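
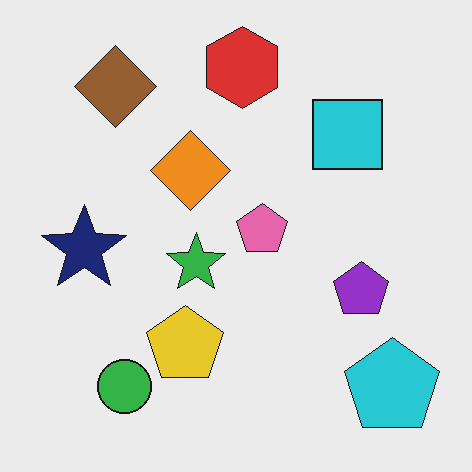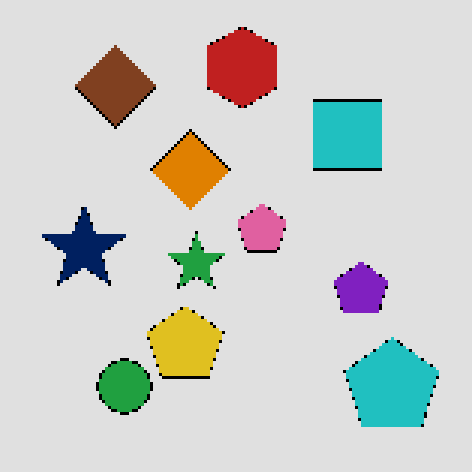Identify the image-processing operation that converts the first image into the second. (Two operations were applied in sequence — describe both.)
The image was lightly pixelated (a mild mosaic effect), then moderately posterized.

Shapes are reduced to large square blocks; fine edges and outlines are lost — a downscale-then-upscale (mosaic) effect. Each flat color has snapped to a coarser quantized level — most visibly, the near-white background has dropped to a flat grey.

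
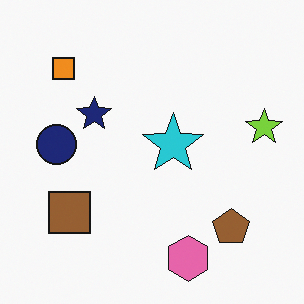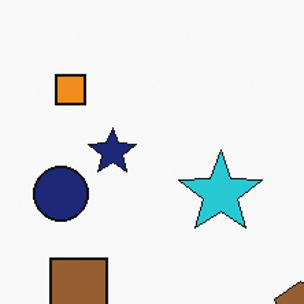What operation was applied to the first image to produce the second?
The image was cropped to a modestly smaller region and rescaled.

The visible shapes are larger and the field of view is narrower; shapes near the original edges may be partly or wholly outside the frame — a crop-and-rescale.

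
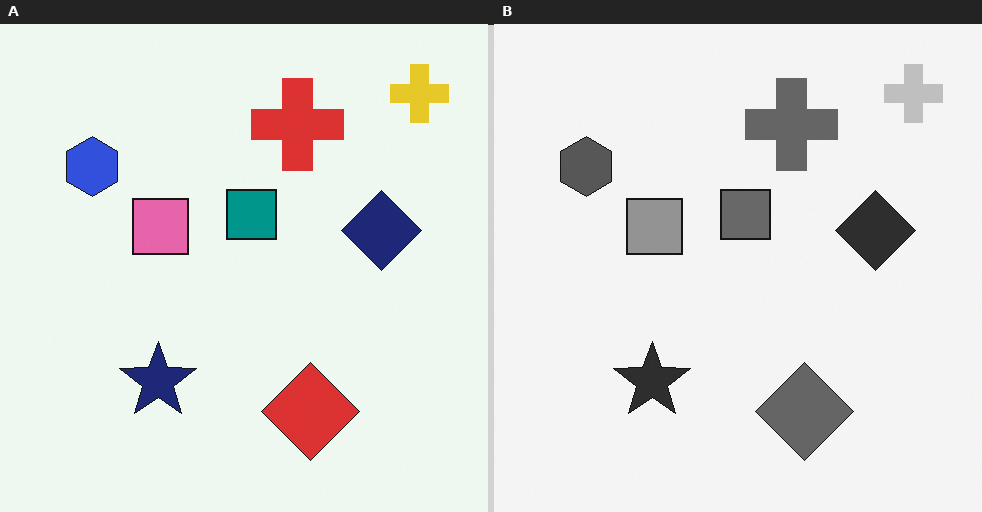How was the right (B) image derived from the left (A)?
It was converted to grayscale.

All color is removed — every shape is now a shade of grey.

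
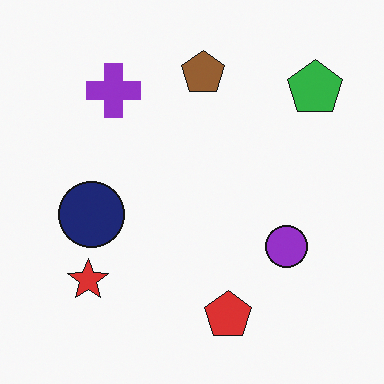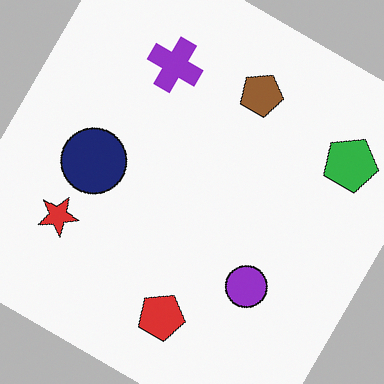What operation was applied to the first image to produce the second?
The transformation is: rotated clockwise by a large amount — several tens of degrees.

Every shape is tilted by the same angle and the image corners show triangular fill wedges — a whole-image rotation by a non-right angle.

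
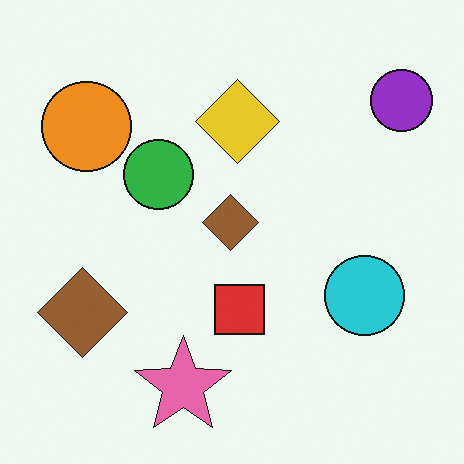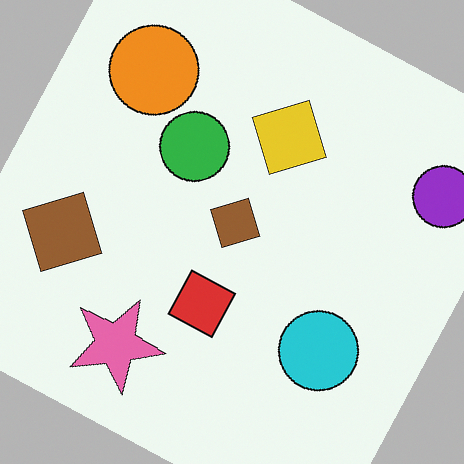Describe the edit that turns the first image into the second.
This is the original image rotated clockwise by a clearly visible amount.

Every shape is tilted by the same angle and the image corners show triangular fill wedges — a whole-image rotation by a non-right angle.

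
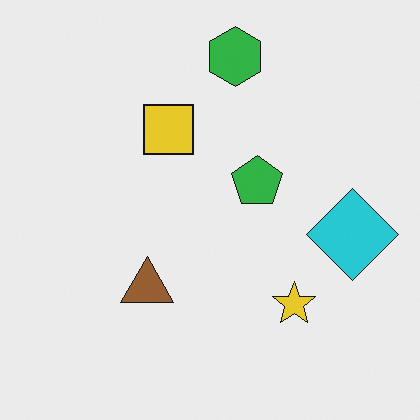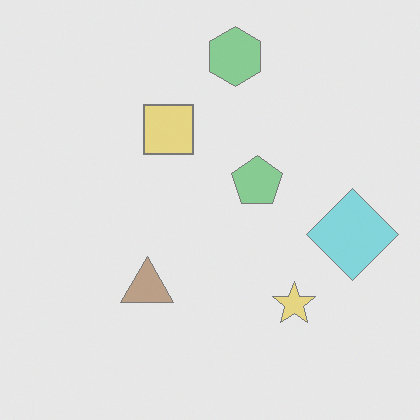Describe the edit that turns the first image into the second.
The second image is the first washed out (contrast reduced).

Tones are pushed toward mid-grey across the whole image — a global contrast change.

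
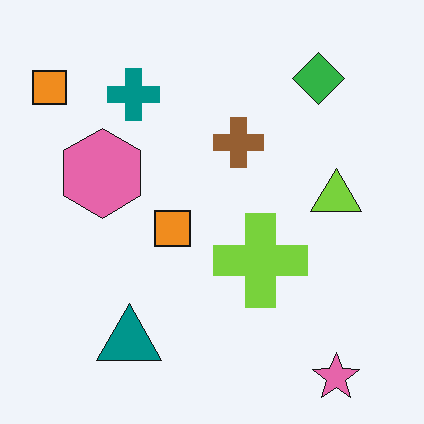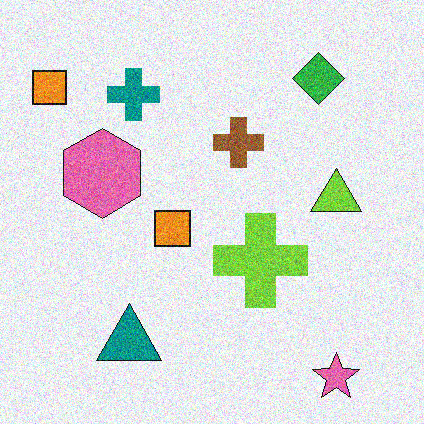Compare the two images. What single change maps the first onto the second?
The image was degraded with strong gaussian noise.

Random speckle covers the whole image, including the flat background.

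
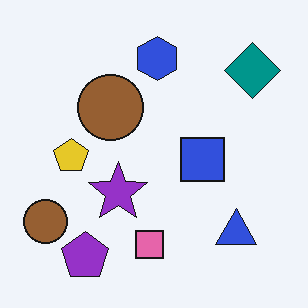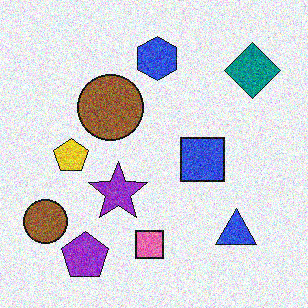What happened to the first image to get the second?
The second image is the first degraded with a thick layer of grain.

Random speckle covers the whole image, including the flat background.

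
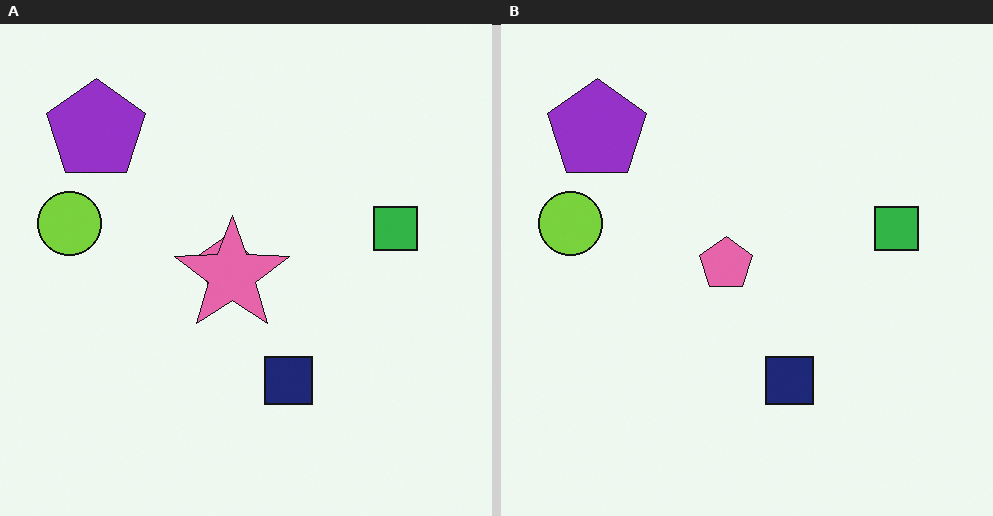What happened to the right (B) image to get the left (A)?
The transformation is: overlaid with an additional pink star.

A pink star appears in the left (A) image that is absent from the right (B).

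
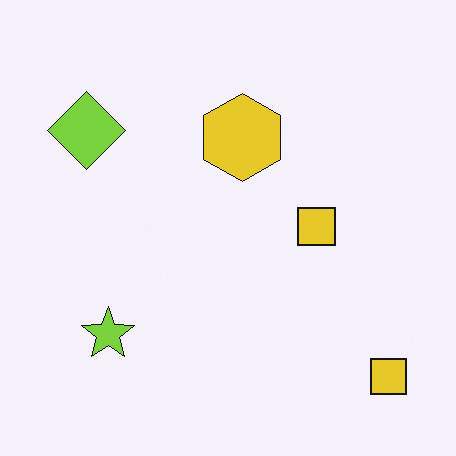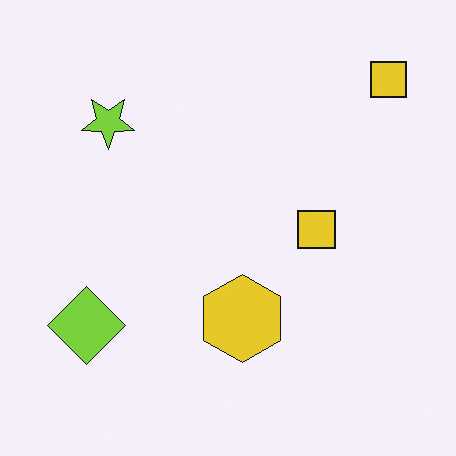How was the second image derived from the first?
Flipped vertically (top ↔ bottom).

The lime star is in the bottom-left of the first image and the top-left of the second — shapes on opposite sides of the horizontal midline have swapped in a mirror flip.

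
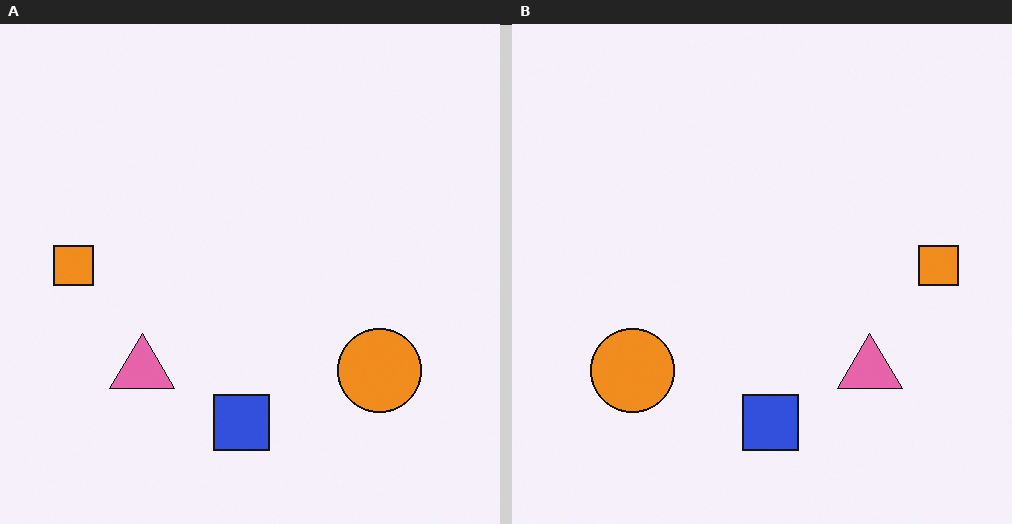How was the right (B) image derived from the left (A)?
It was flipped horizontally (left ↔ right).

The orange square is in the left of the left (A) image and the right of the right (B) — shapes on opposite sides of the vertical midline have swapped in a mirror flip.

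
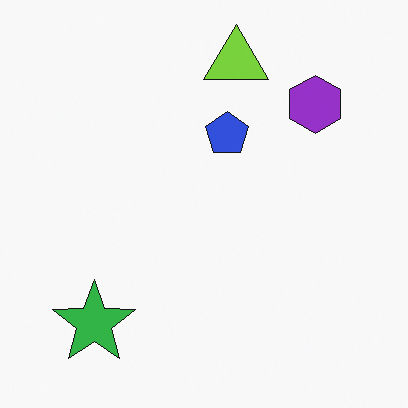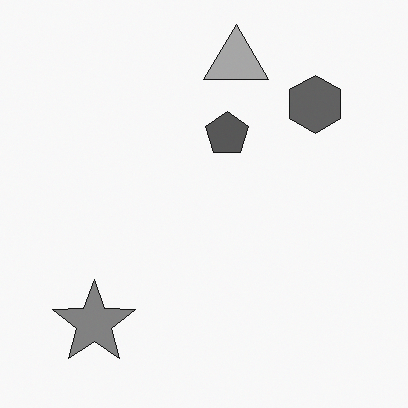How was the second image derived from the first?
The image was converted to grayscale.

All color is removed — every shape is now a shade of grey.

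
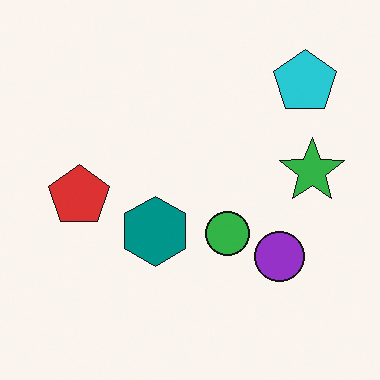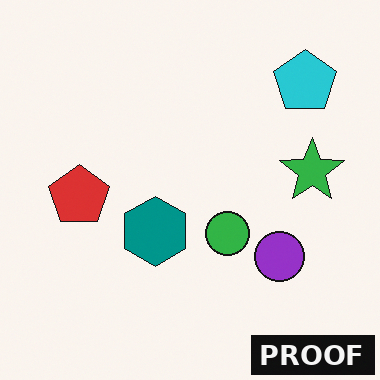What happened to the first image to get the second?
The image was watermarked with the text "PROOF" in the lower-right corner.

A dark label reading "PROOF" appears in the lower-right corner.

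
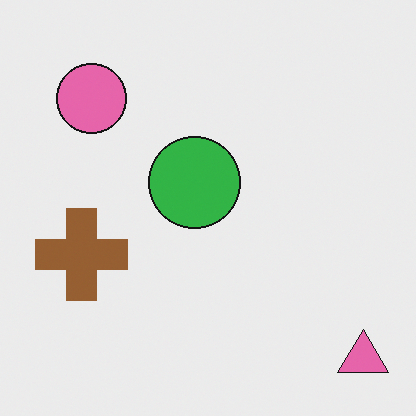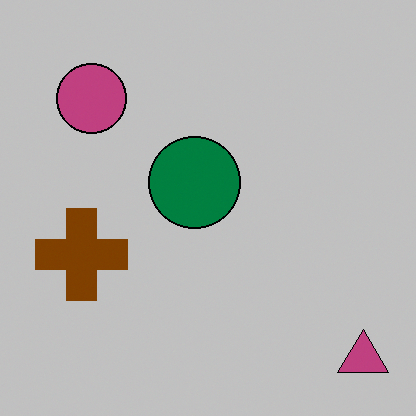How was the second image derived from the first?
The transformation is: aggressively posterized.

Each flat color has snapped to a coarser quantized level — most visibly, the near-white background has dropped to a flat grey.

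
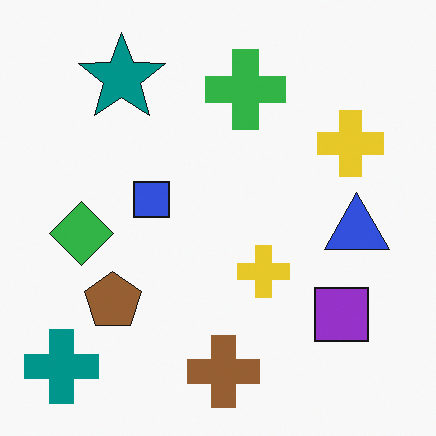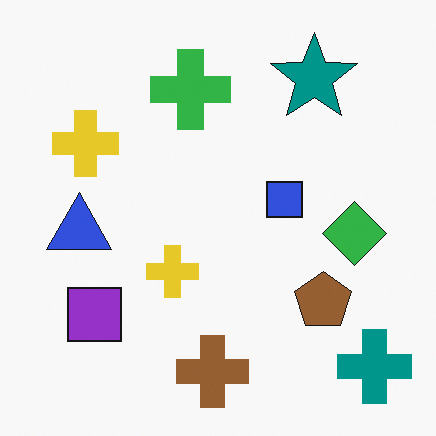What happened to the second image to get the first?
The transformation is: flipped horizontally (left ↔ right).

The teal cross is in the bottom-right of the second image and the bottom-left of the first — shapes on opposite sides of the vertical midline have swapped in a mirror flip.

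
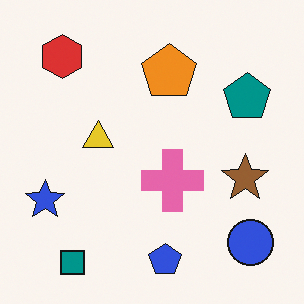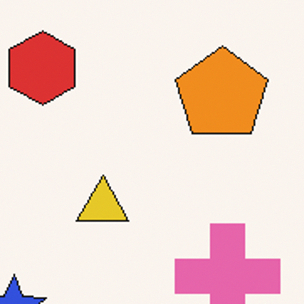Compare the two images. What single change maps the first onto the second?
Cropped tightly and scaled back up.

The visible shapes are larger and the field of view is narrower; shapes near the original edges may be partly or wholly outside the frame — a crop-and-rescale.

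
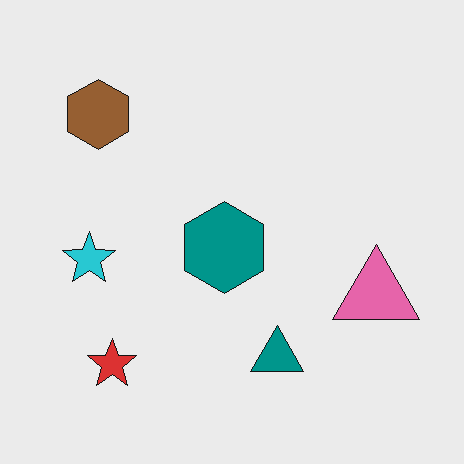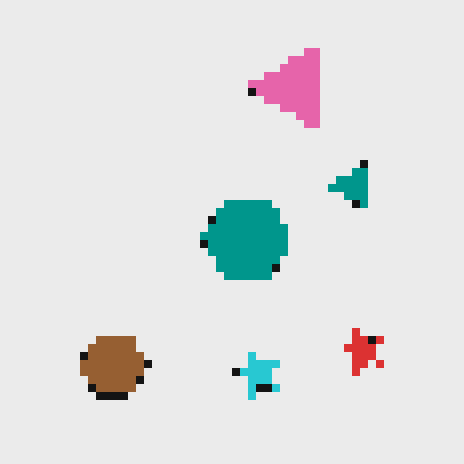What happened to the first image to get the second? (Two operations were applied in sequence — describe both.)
The image was rotated 90° counter-clockwise, then moderately pixelated.

The brown hexagon sits in the top-left of the first image and the bottom-left of the second — consistent with a whole-image 90° counter-clockwise rotation. Shapes are reduced to large square blocks; fine edges and outlines are lost — a downscale-then-upscale (mosaic) effect.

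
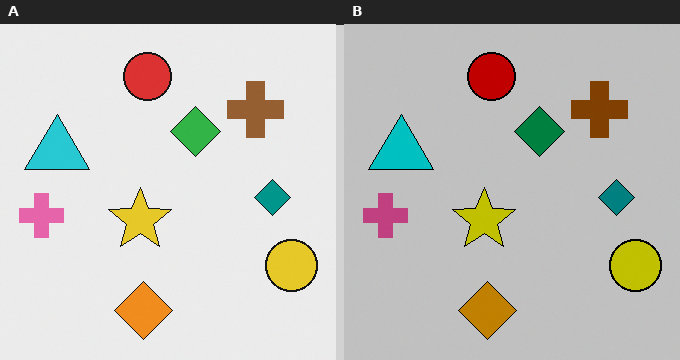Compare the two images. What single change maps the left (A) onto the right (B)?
The transformation is: heavily posterized to just a handful of flat colors.

Each flat color has snapped to a coarser quantized level — most visibly, the near-white background has dropped to a flat grey.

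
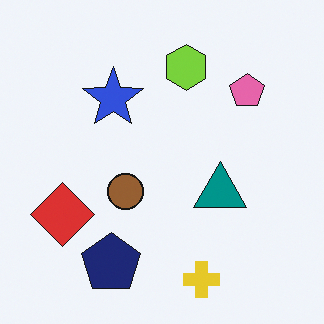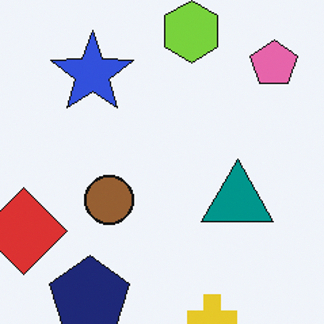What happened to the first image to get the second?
The transformation is: cropped slightly and scaled back up.

The visible shapes are larger and the field of view is narrower; shapes near the original edges may be partly or wholly outside the frame — a crop-and-rescale.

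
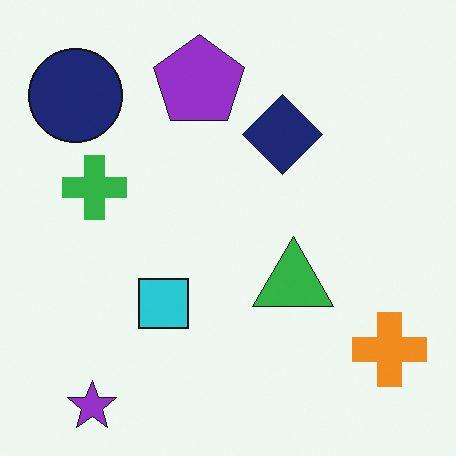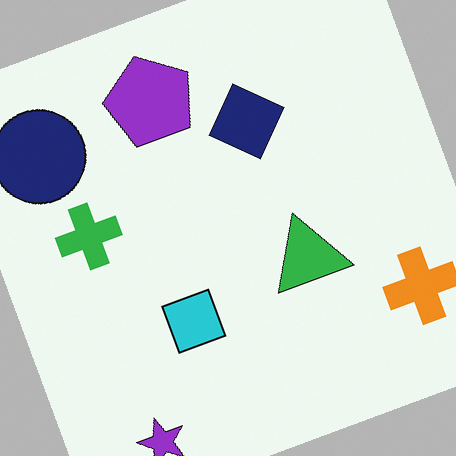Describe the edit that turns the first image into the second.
The transformation is: rotated counter-clockwise by a moderate amount.

Every shape is tilted by the same angle and the image corners show triangular fill wedges — a whole-image rotation by a non-right angle.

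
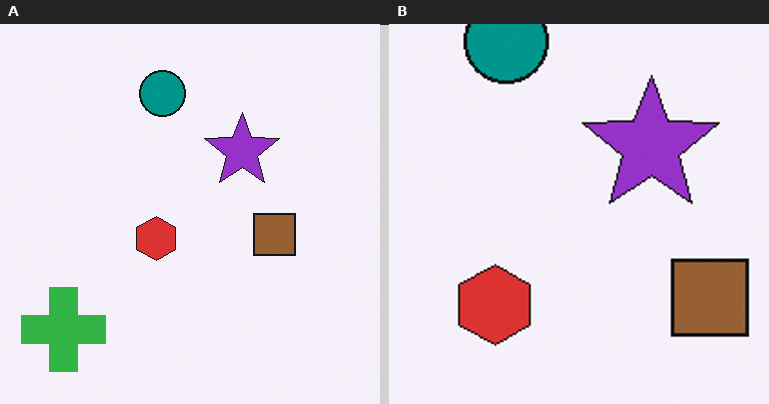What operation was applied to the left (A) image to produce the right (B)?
Cropped to a noticeably smaller region and rescaled.

The visible shapes are larger and the field of view is narrower; shapes near the original edges may be partly or wholly outside the frame — a crop-and-rescale.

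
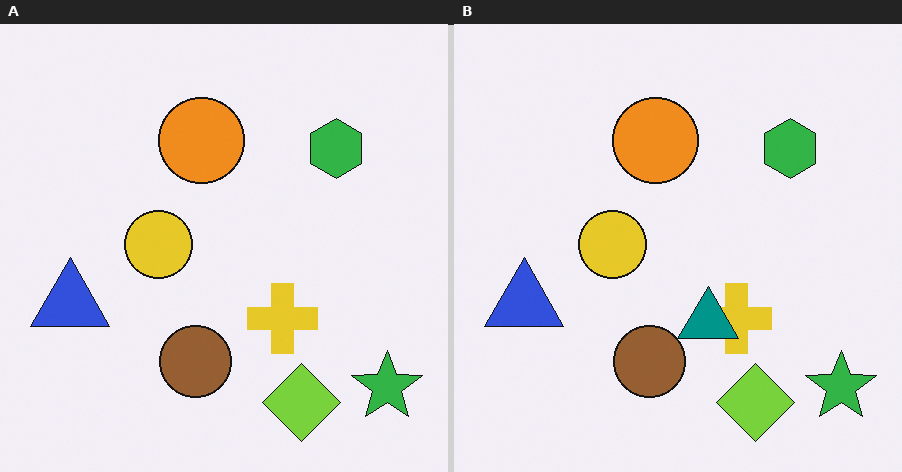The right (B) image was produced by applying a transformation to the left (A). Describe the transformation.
Overlaid with an additional teal triangle.

A teal triangle appears in the right (B) image that is absent from the left (A).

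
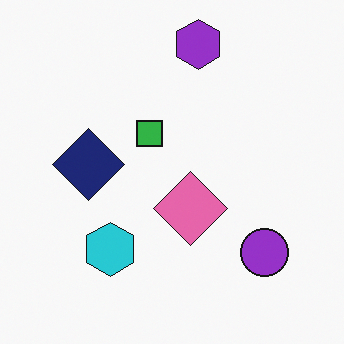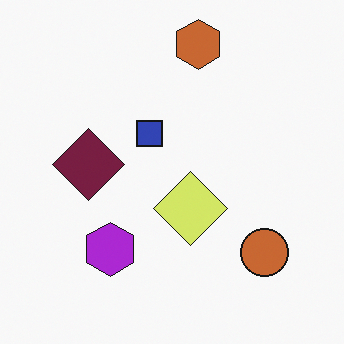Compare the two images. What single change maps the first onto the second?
The transformation is: hue-shifted through roughly a third of the color wheel.

Every shape's color has rotated by the same amount around the hue wheel — a uniform hue shift.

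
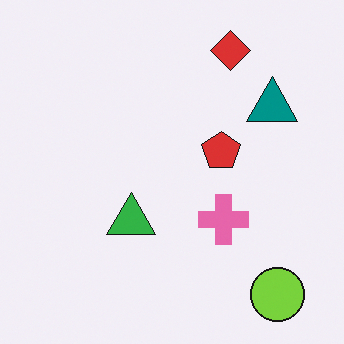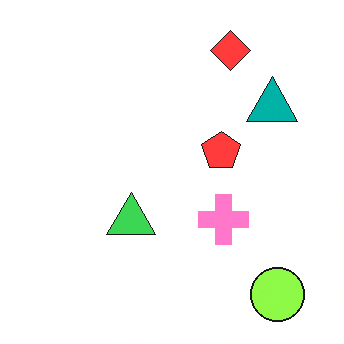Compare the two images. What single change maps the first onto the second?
The second image is the first brightened a little.

Every pixel — background and shapes alike — is uniformly brightened.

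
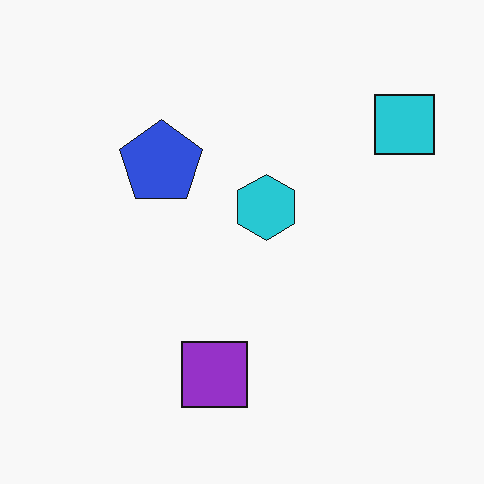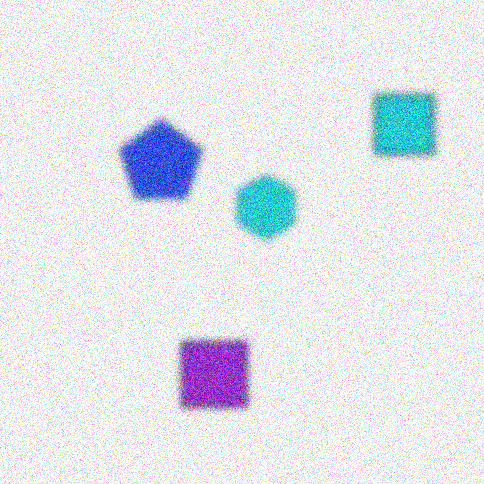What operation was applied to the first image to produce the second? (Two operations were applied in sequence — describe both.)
This is the original image noticeably gaussian-blurred, then degraded with strong gaussian noise.

Shape edges and outlines are uniformly softened across the whole image. Random speckle covers the whole image, including the flat background.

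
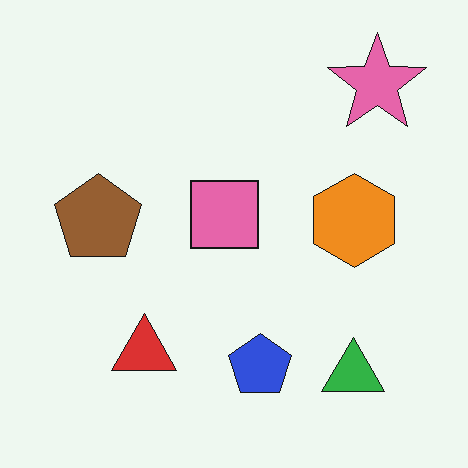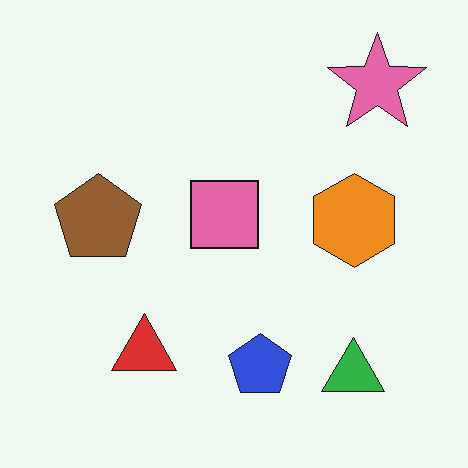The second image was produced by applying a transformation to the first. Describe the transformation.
JPEG-compressed with visible artifacts.

Blocky 8×8 compression artifacts appear around shape edges and the flat background shows ringing — characteristic JPEG degradation.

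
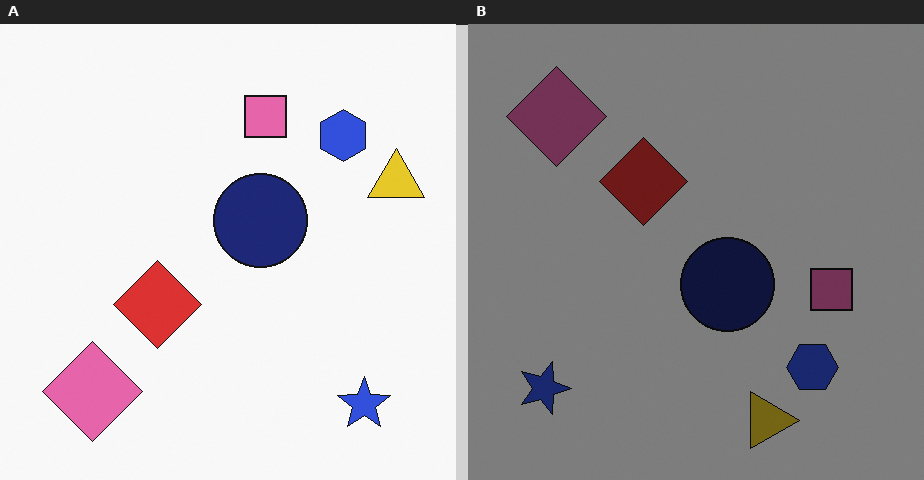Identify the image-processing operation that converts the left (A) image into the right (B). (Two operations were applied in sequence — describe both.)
Rotated 90° clockwise, then darkened a lot.

The blue star sits in the bottom-right of the left (A) image and the bottom-left of the right (B) — consistent with a whole-image 90° clockwise rotation. Every pixel — background and shapes alike — is uniformly darkened.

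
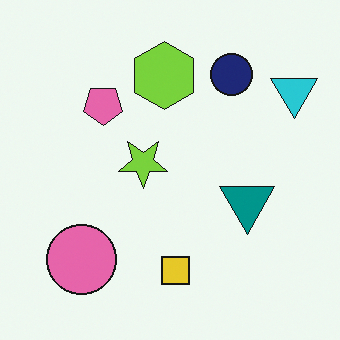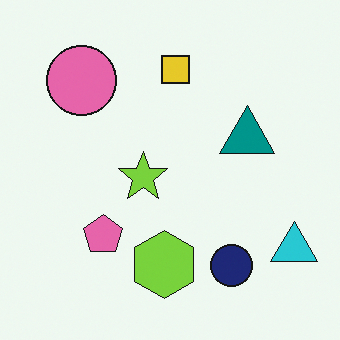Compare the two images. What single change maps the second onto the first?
The transformation is: flipped vertically (top ↔ bottom).

The yellow square is in the top of the second image and the bottom of the first — shapes on opposite sides of the horizontal midline have swapped in a mirror flip.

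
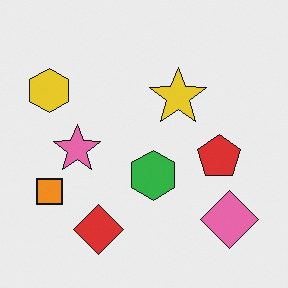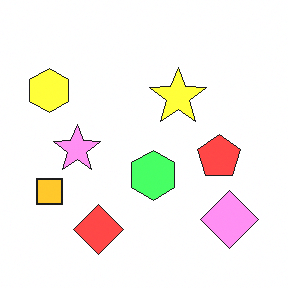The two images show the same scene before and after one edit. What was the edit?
This is the original image substantially brightened.

Every pixel — background and shapes alike — is uniformly brightened.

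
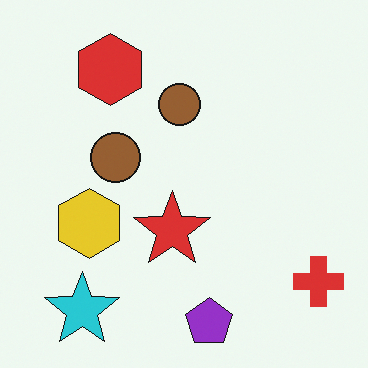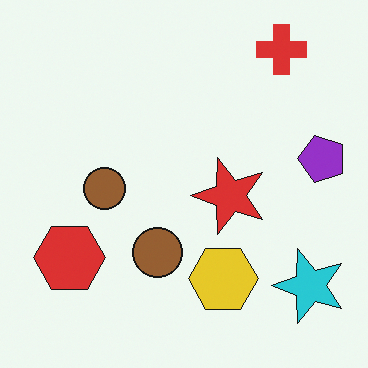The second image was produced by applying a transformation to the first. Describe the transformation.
Rotated 90° counter-clockwise.

The red cross sits in the bottom-right of the first image and the top-right of the second — consistent with a whole-image 90° counter-clockwise rotation.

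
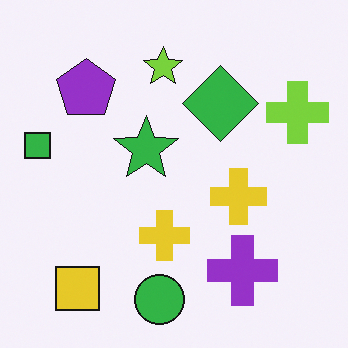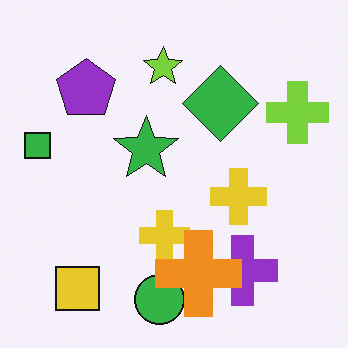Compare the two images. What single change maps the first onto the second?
This is the original image overlaid with an additional orange cross.

An orange cross appears in the second image that is absent from the first.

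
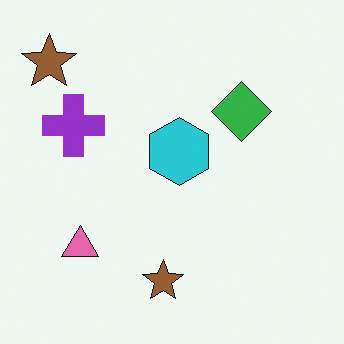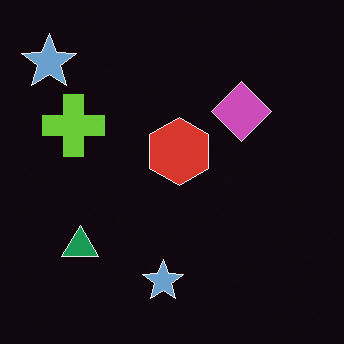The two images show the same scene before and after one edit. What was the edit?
It was color-inverted (negative).

The light background has become dark and every shape's color is its complement — a photographic negative.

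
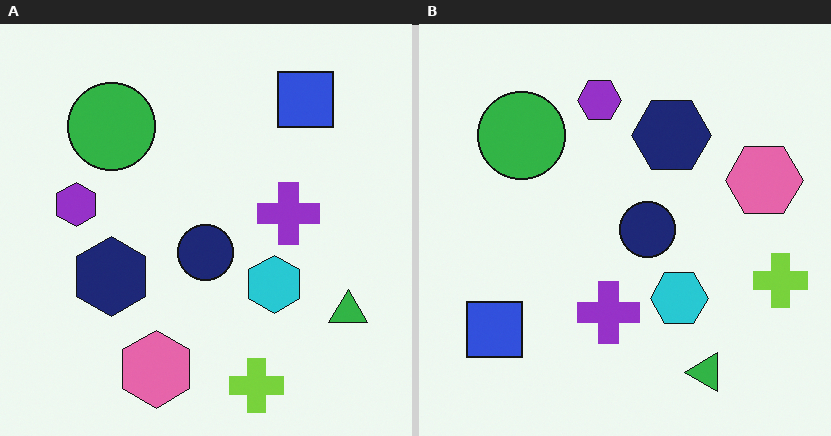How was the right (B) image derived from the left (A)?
It was transposed (reflected across the top-left ↔ bottom-right diagonal).

Shapes have swapped their row and column positions — what was in the top-right is now in the bottom-left — a diagonal reflection.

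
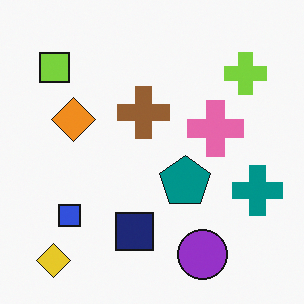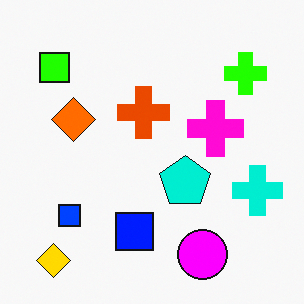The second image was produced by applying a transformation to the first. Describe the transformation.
It was heavily oversaturated.

All colors are more vivid — a global saturation change.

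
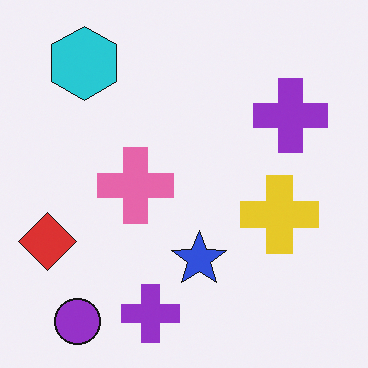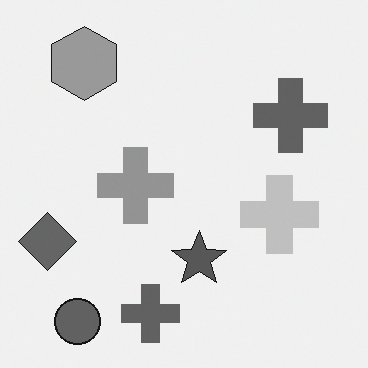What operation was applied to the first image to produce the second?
The image was converted to grayscale.

All color is removed — every shape is now a shade of grey.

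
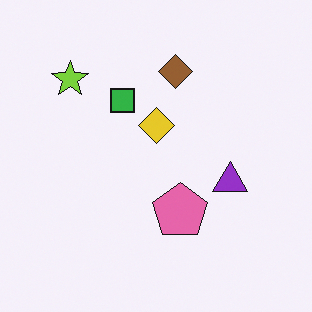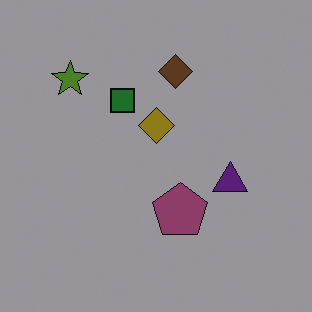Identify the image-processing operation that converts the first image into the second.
Substantially darkened.

Every pixel — background and shapes alike — is uniformly darkened.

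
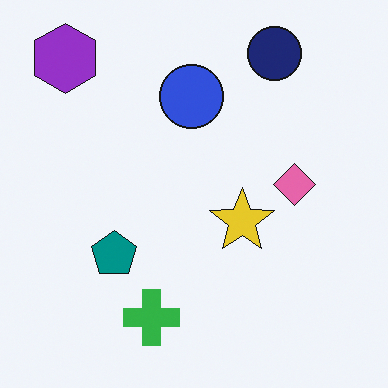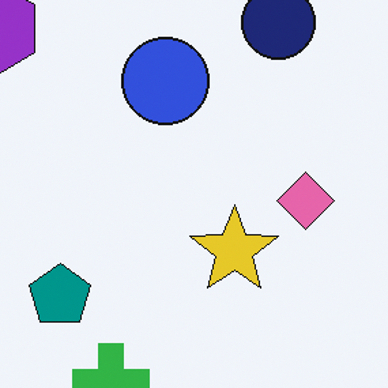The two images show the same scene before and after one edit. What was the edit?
The second image is the first cropped slightly and scaled back up.

The visible shapes are larger and the field of view is narrower; shapes near the original edges may be partly or wholly outside the frame — a crop-and-rescale.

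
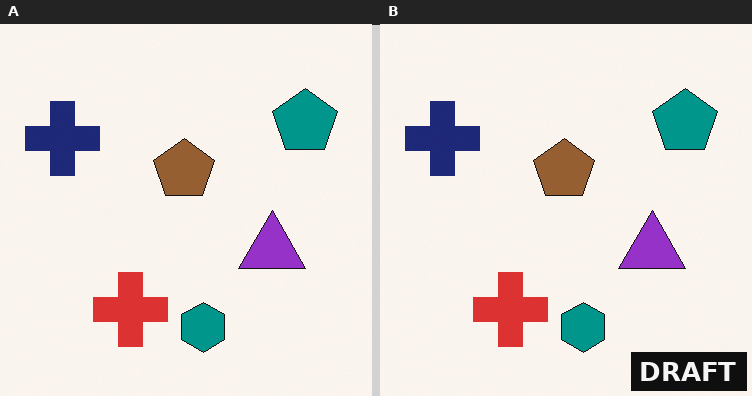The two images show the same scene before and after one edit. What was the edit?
This is the original image watermarked with the text "DRAFT" in the lower-right corner.

A dark label reading "DRAFT" appears in the lower-right corner.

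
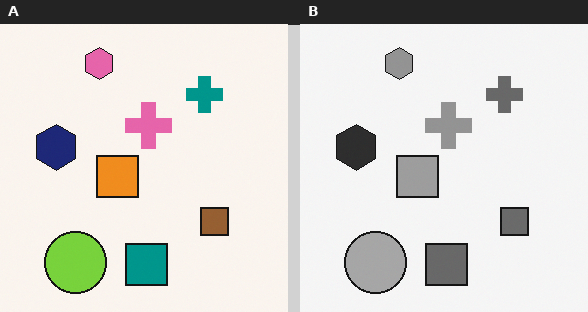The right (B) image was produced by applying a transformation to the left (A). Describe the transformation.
Converted to grayscale.

All color is removed — every shape is now a shade of grey.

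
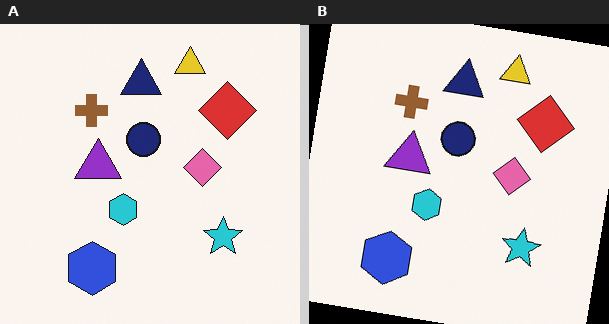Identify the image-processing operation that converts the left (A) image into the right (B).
The right (B) image is the left (A) rotated clockwise by a few degrees.

Every shape is tilted by the same angle and the image corners show triangular fill wedges — a whole-image rotation by a non-right angle.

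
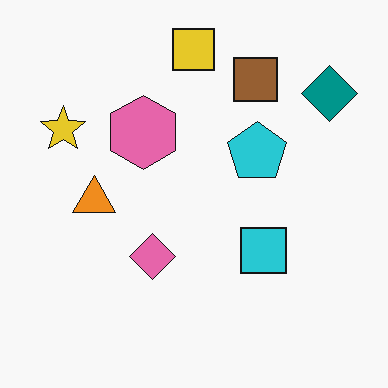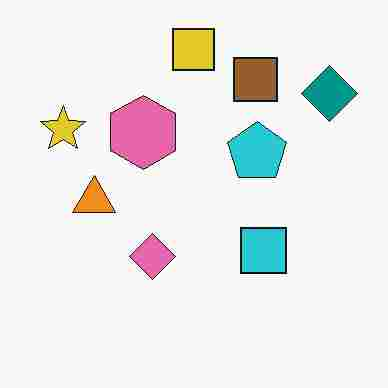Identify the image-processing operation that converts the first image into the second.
It was heavily JPEG-compressed with obvious blocking artifacts.

Blocky 8×8 compression artifacts appear around shape edges and the flat background shows ringing — characteristic JPEG degradation.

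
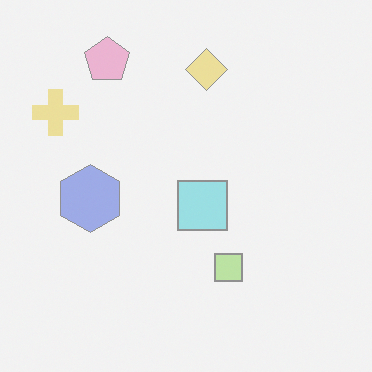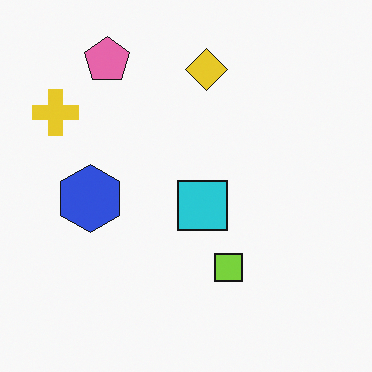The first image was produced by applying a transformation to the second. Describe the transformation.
The first image is the second given much lower contrast.

Tones are pushed toward mid-grey across the whole image — a global contrast change.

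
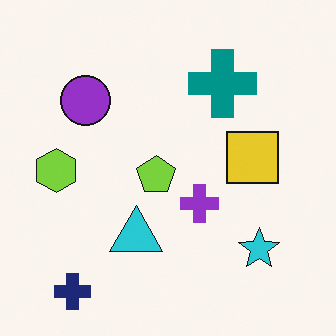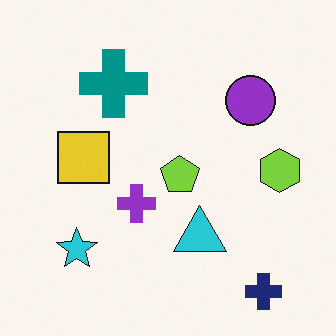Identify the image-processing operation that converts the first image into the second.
This is the original image flipped horizontally (left ↔ right).

The lime hexagon is in the left of the first image and the right of the second — shapes on opposite sides of the vertical midline have swapped in a mirror flip.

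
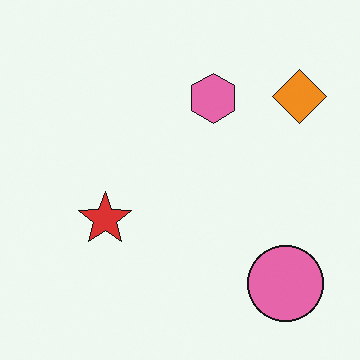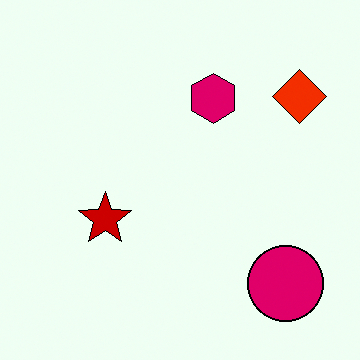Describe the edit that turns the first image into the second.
Given much higher contrast.

Tones are pushed away from mid-grey across the whole image — a global contrast change.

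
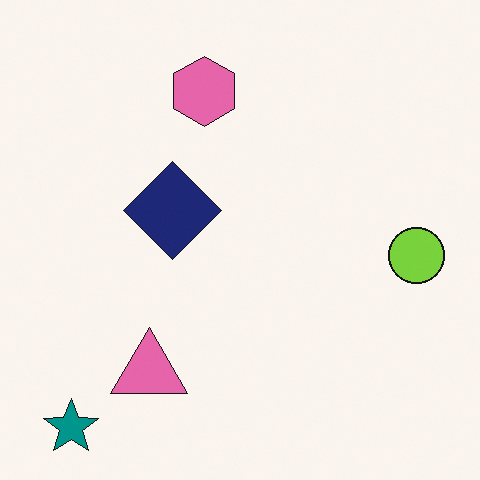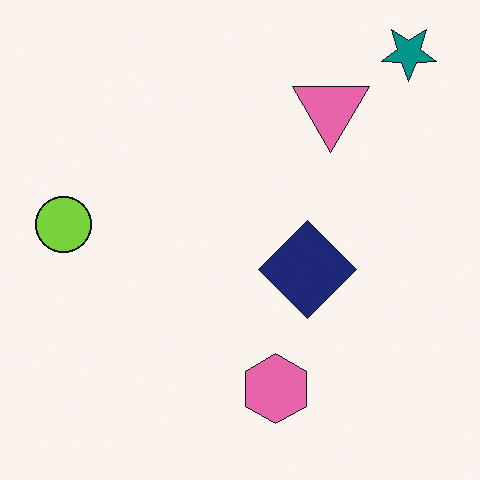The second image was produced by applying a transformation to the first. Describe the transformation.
The transformation is: rotated 180°.

The teal star sits in the bottom-left of the first image and the top-right of the second — consistent with a whole-image 180° rotation.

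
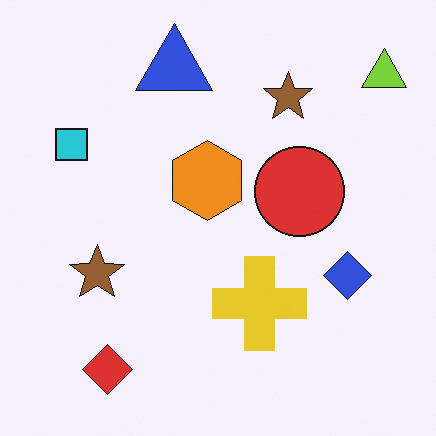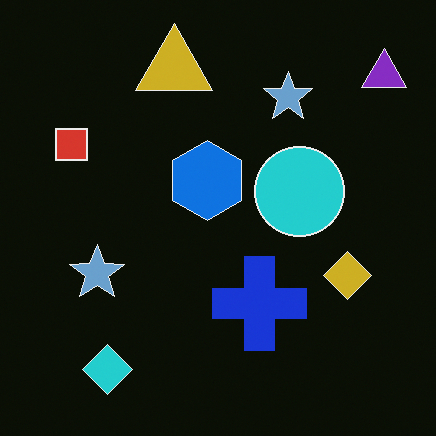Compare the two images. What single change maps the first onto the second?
This is the original image color-inverted (negative).

The light background has become dark and every shape's color is its complement — a photographic negative.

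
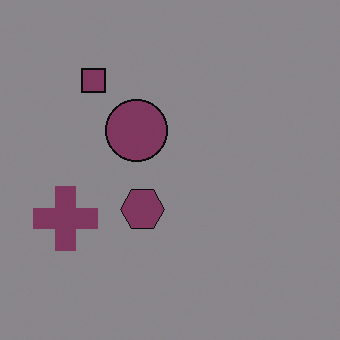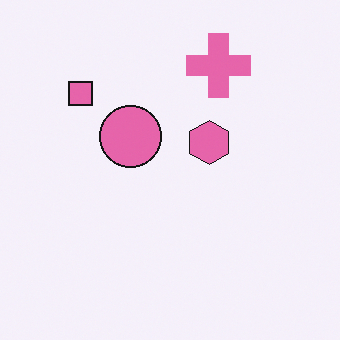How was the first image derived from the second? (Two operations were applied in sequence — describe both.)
This is the original image transposed (reflected across the top-left ↔ bottom-right diagonal), then darkened a lot.

Shapes have swapped their row and column positions — what was in the top-right is now in the bottom-left — a diagonal reflection. Every pixel — background and shapes alike — is uniformly darkened.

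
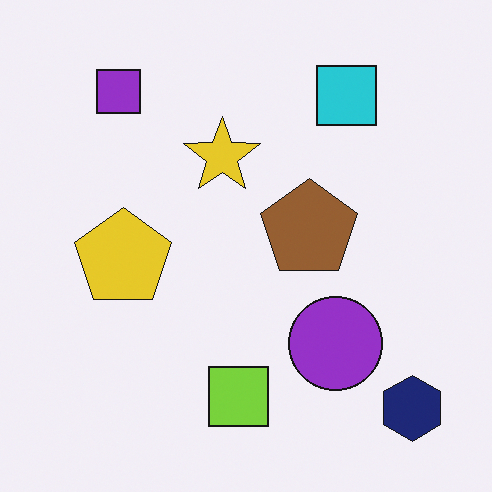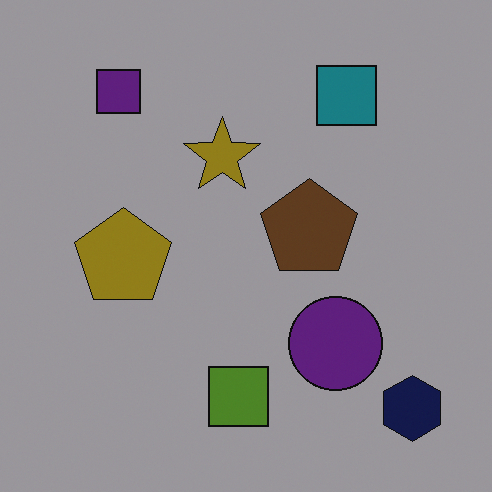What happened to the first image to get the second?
This is the original image darkened a lot.

Every pixel — background and shapes alike — is uniformly darkened.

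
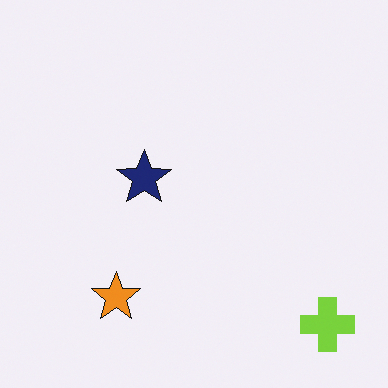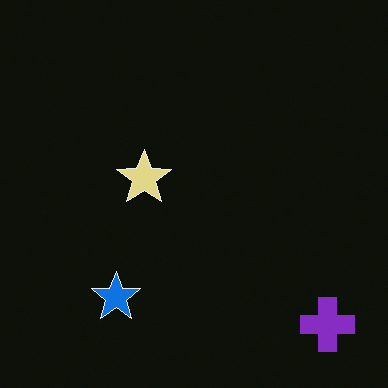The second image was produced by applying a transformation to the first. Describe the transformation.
The second image is the first color-inverted (negative).

The light background has become dark and every shape's color is its complement — a photographic negative.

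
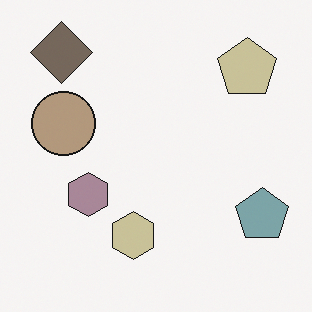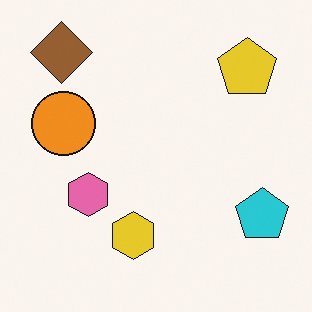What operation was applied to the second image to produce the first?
Heavily desaturated.

All colors are more muted and greyish — a global saturation change.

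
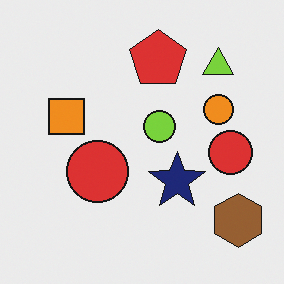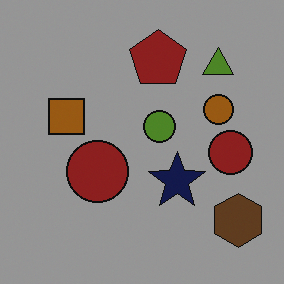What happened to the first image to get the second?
The image was substantially darkened.

Every pixel — background and shapes alike — is uniformly darkened.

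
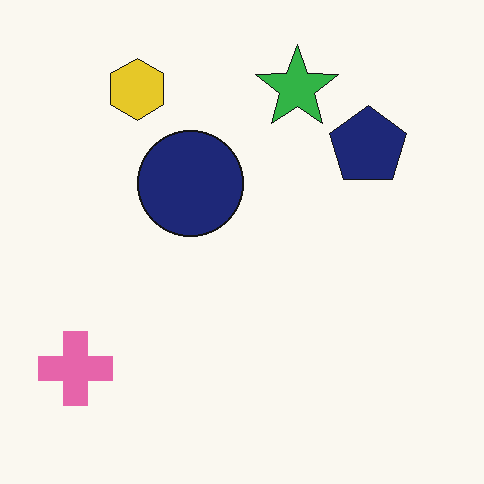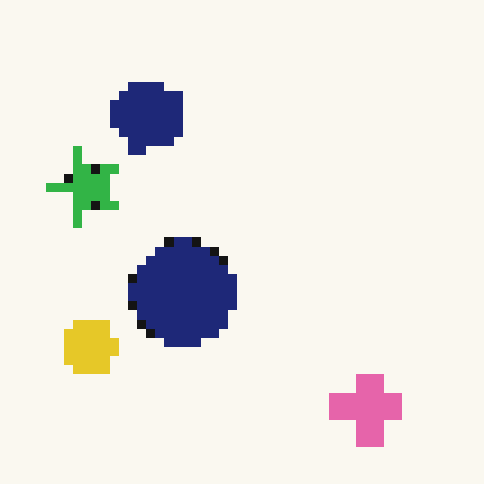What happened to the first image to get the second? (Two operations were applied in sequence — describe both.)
This is the original image heavily pixelated into large blocks, then rotated 90° counter-clockwise.

Shapes are reduced to large square blocks; fine edges and outlines are lost — a downscale-then-upscale (mosaic) effect. The pink cross sits in the bottom-left of the first image and the bottom-right of the second — consistent with a whole-image 90° counter-clockwise rotation.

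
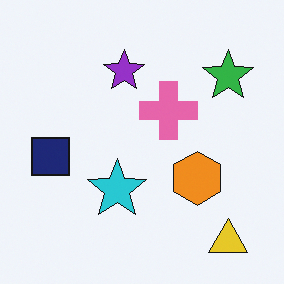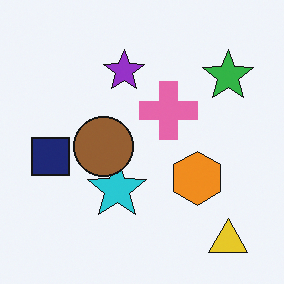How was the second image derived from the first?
This is the original image overlaid with an additional brown circle.

A brown circle appears in the second image that is absent from the first.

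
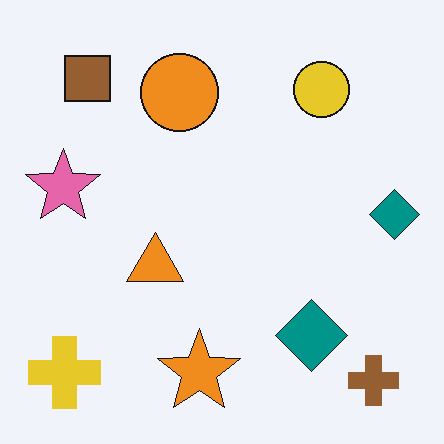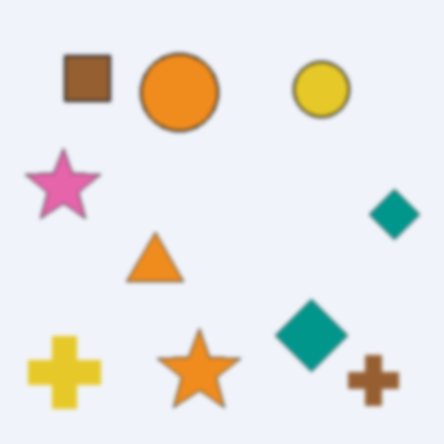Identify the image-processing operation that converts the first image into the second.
The second image is the first slightly softened.

Shape edges and outlines are uniformly softened across the whole image.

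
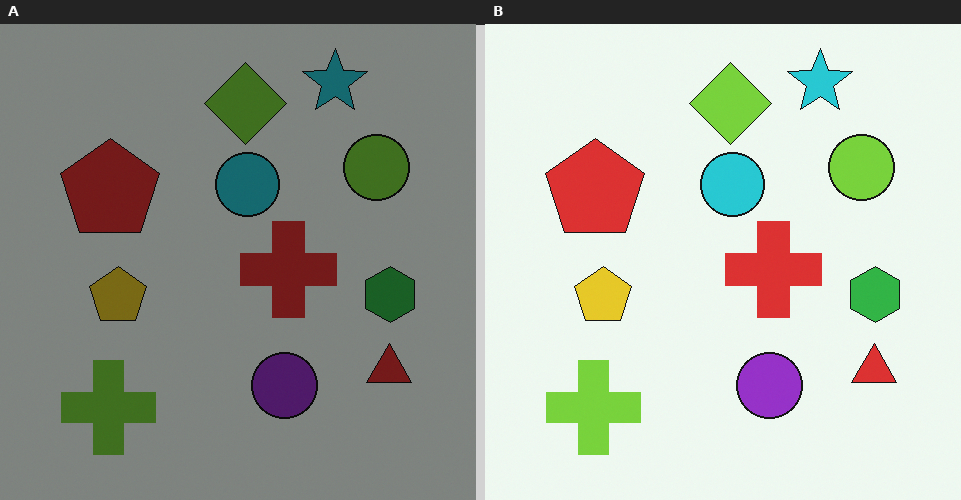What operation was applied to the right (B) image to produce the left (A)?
It was substantially darkened.

Every pixel — background and shapes alike — is uniformly darkened.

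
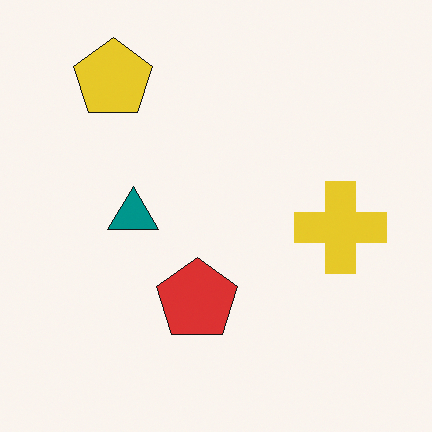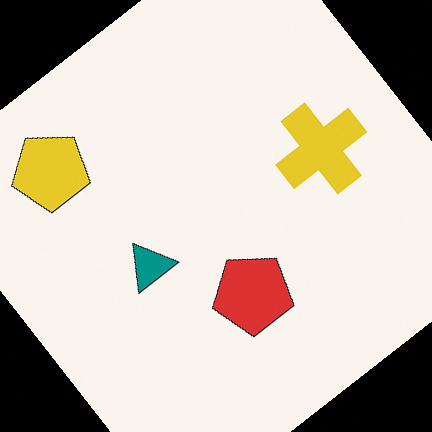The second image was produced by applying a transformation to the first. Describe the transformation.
This is the original image rotated counter-clockwise by a large amount — several tens of degrees.

Every shape is tilted by the same angle and the image corners show triangular fill wedges — a whole-image rotation by a non-right angle.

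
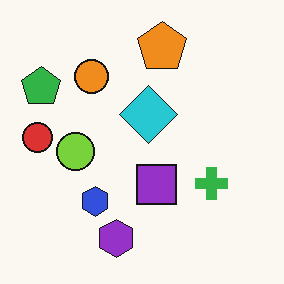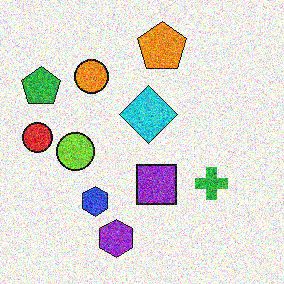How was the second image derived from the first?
This is the original image degraded with strong gaussian noise.

Random speckle covers the whole image, including the flat background.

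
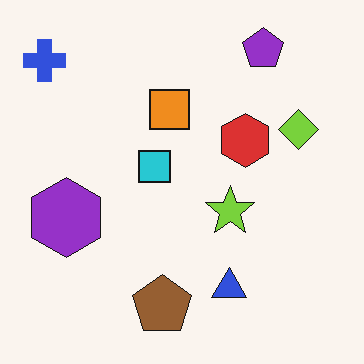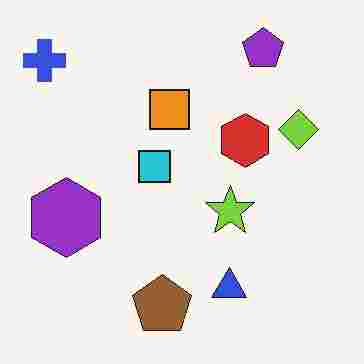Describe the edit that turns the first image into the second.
The image was heavily JPEG-compressed with obvious blocking artifacts.

Blocky 8×8 compression artifacts appear around shape edges and the flat background shows ringing — characteristic JPEG degradation.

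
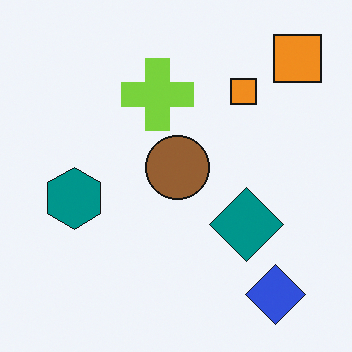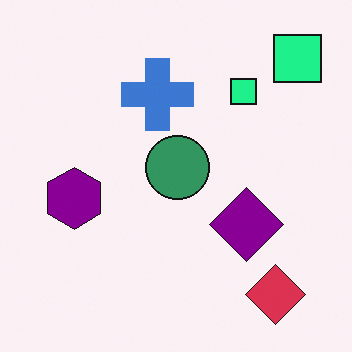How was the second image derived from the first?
The image was hue-shifted noticeably.

Every shape's color has rotated by the same amount around the hue wheel — a uniform hue shift.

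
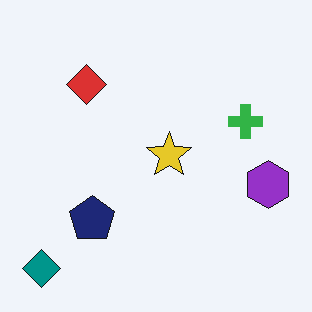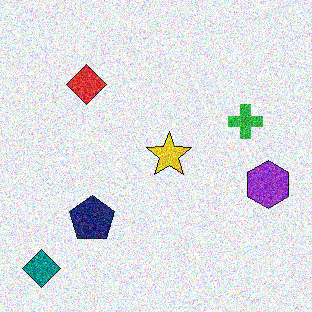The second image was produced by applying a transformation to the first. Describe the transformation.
The transformation is: degraded with a thick layer of grain.

Random speckle covers the whole image, including the flat background.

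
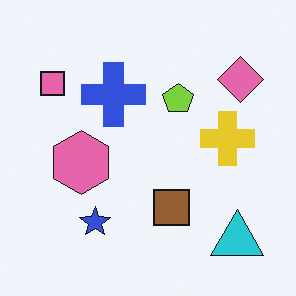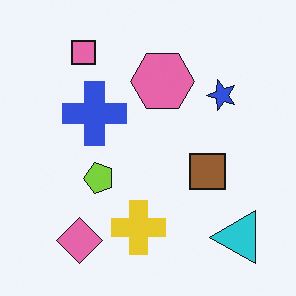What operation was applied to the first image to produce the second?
The image was transposed (reflected across the top-left ↔ bottom-right diagonal).

Shapes have swapped their row and column positions — what was in the top-right is now in the bottom-left — a diagonal reflection.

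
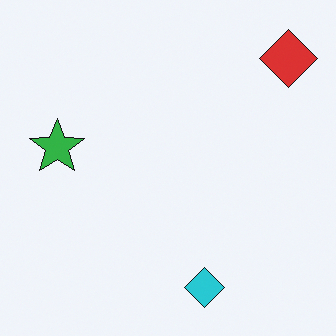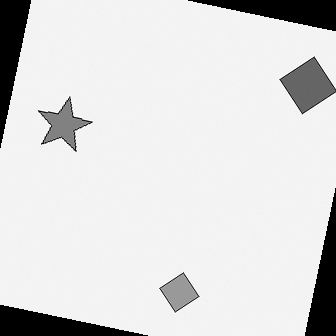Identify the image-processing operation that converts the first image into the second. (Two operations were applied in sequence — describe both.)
Converted to grayscale, then rotated clockwise by a small amount.

All color is removed — every shape is now a shade of grey. Every shape is tilted by the same angle and the image corners show triangular fill wedges — a whole-image rotation by a non-right angle.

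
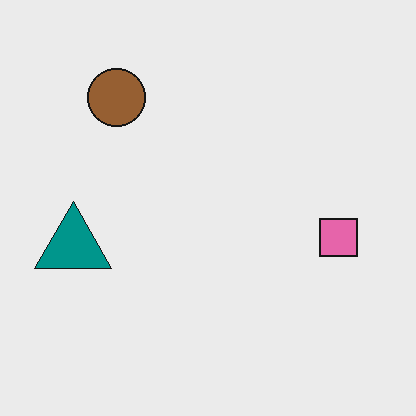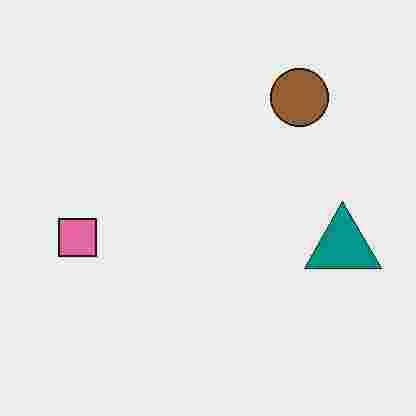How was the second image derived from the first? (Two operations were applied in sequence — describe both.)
Flipped horizontally (left ↔ right), then heavily JPEG-compressed with obvious blocking artifacts.

The teal triangle is in the left of the first image and the right of the second — shapes on opposite sides of the vertical midline have swapped in a mirror flip. Blocky 8×8 compression artifacts appear around shape edges and the flat background shows ringing — characteristic JPEG degradation.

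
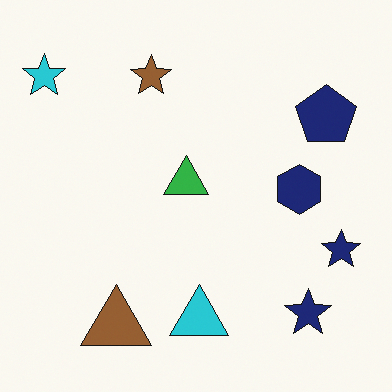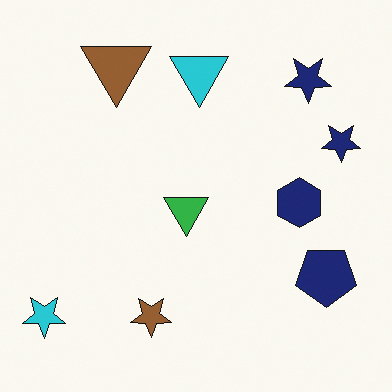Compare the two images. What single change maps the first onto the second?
The second image is the first flipped vertically (top ↔ bottom).

The brown triangle is in the bottom-left of the first image and the top-left of the second — shapes on opposite sides of the horizontal midline have swapped in a mirror flip.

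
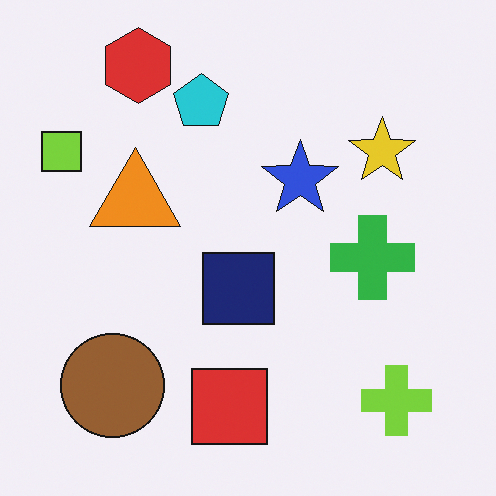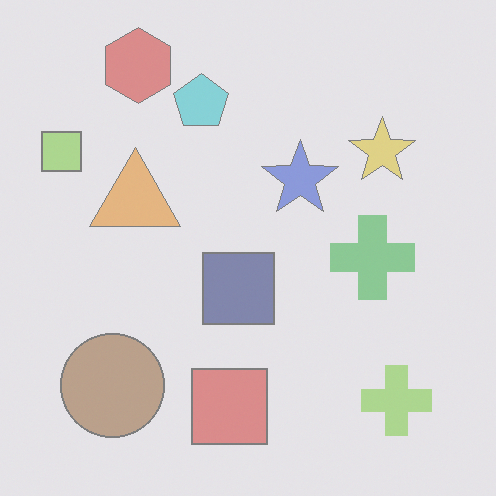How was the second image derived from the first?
It was washed out (contrast reduced).

Tones are pushed toward mid-grey across the whole image — a global contrast change.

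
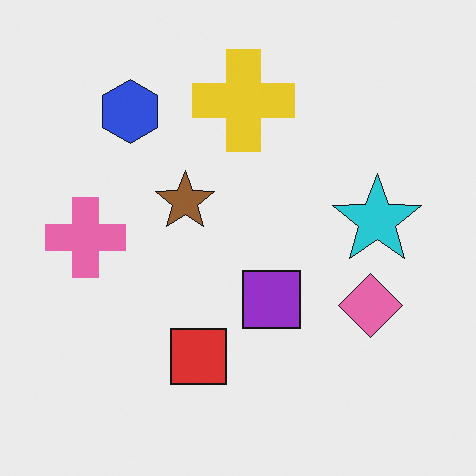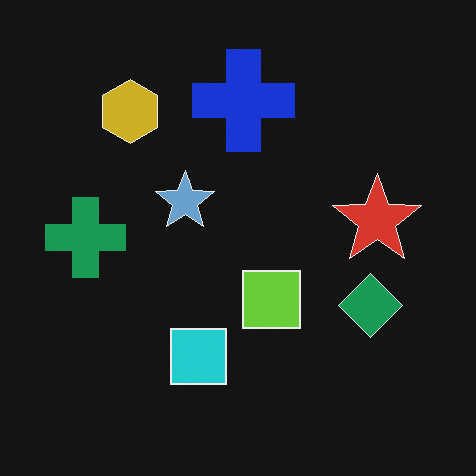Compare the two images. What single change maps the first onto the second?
The image was color-inverted (negative).

The light background has become dark and every shape's color is its complement — a photographic negative.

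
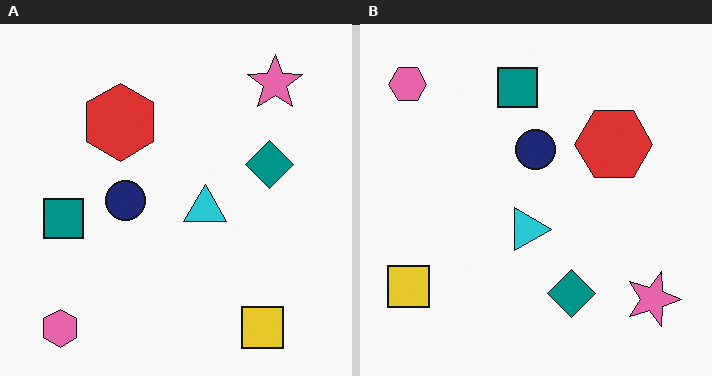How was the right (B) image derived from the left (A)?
Rotated 90° clockwise.

The pink hexagon sits in the bottom-left of the left (A) image and the top-left of the right (B) — consistent with a whole-image 90° clockwise rotation.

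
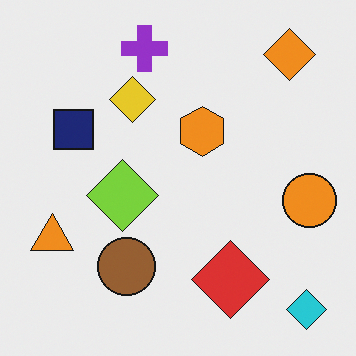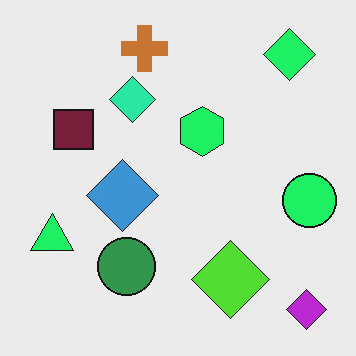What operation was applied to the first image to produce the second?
It was hue-shifted by a moderate amount.

Every shape's color has rotated by the same amount around the hue wheel — a uniform hue shift.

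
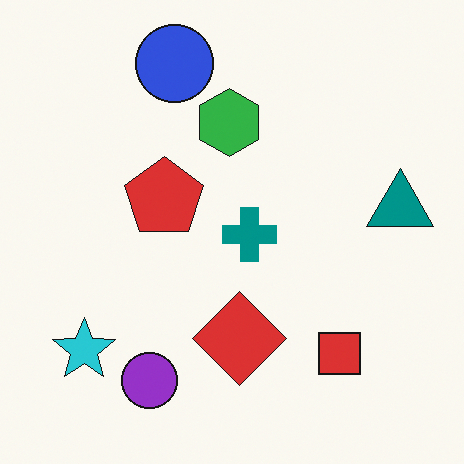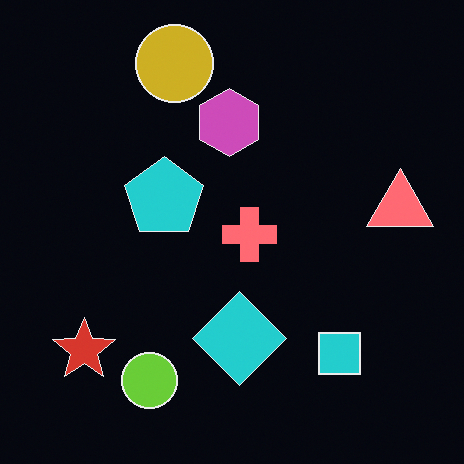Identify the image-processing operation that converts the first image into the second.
This is the original image color-inverted (negative).

The light background has become dark and every shape's color is its complement — a photographic negative.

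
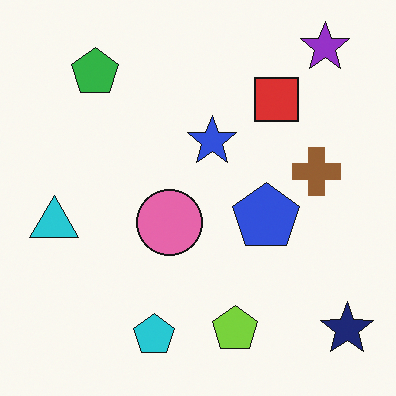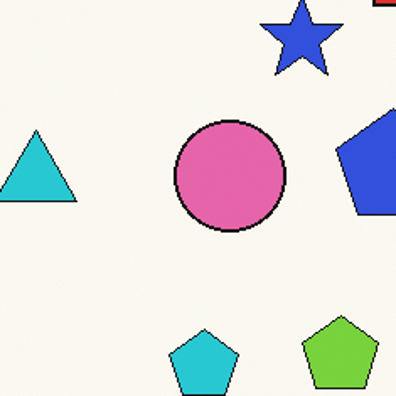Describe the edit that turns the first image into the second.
It was cropped to a noticeably smaller region and rescaled.

The visible shapes are larger and the field of view is narrower; shapes near the original edges may be partly or wholly outside the frame — a crop-and-rescale.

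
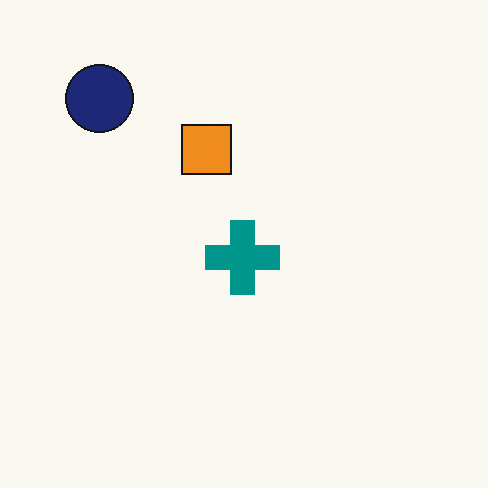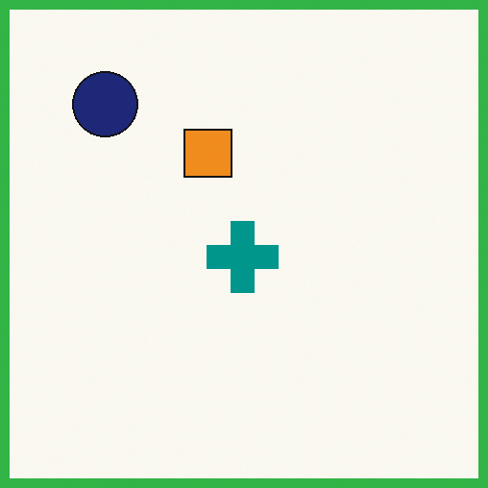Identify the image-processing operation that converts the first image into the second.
It was framed with a green border.

A solid green frame runs around the edge of the second image, with the content slightly shrunk inside it.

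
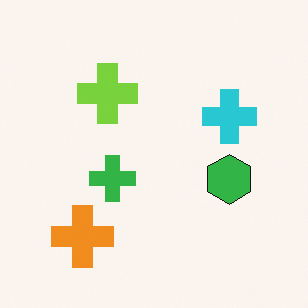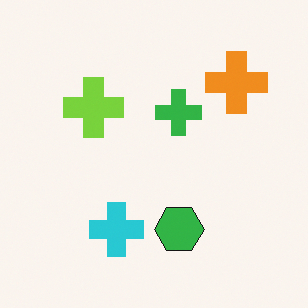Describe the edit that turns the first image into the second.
The transformation is: transposed (reflected across the top-left ↔ bottom-right diagonal).

Shapes have swapped their row and column positions — what was in the top-right is now in the bottom-left — a diagonal reflection.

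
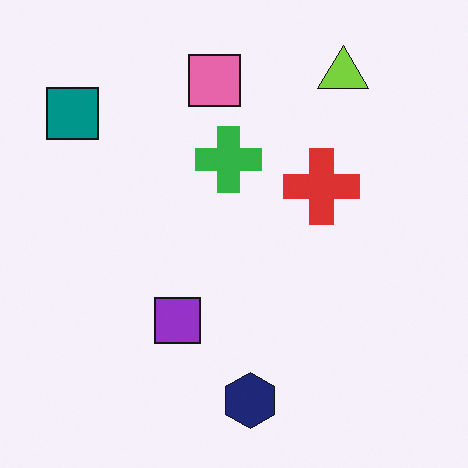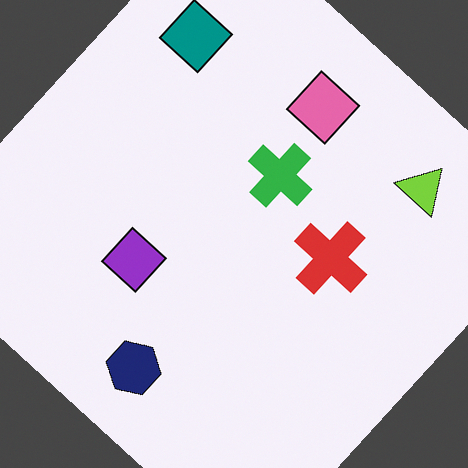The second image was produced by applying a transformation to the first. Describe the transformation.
Rotated clockwise by a large amount — several tens of degrees.

Every shape is tilted by the same angle and the image corners show triangular fill wedges — a whole-image rotation by a non-right angle.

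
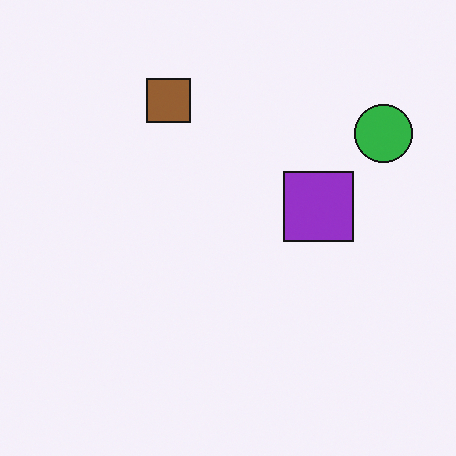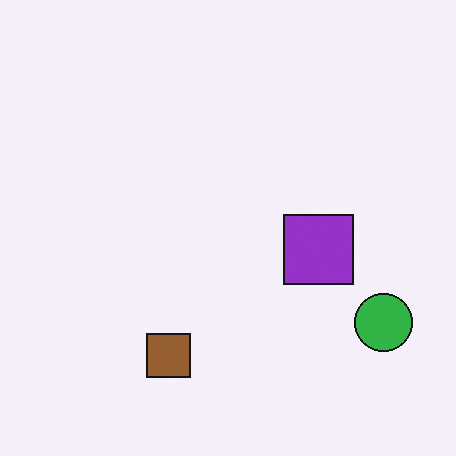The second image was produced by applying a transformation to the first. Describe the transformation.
Flipped vertically (top ↔ bottom).

The brown square is in the top of the first image and the bottom of the second — shapes on opposite sides of the horizontal midline have swapped in a mirror flip.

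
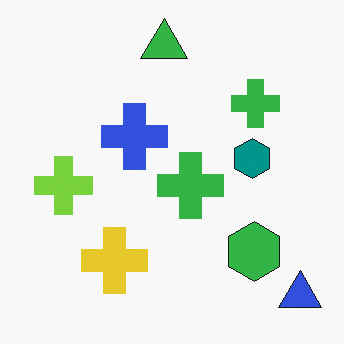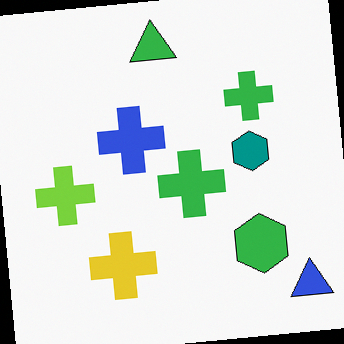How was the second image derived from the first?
The transformation is: rotated counter-clockwise by a slight angle.

Every shape is tilted by the same angle and the image corners show triangular fill wedges — a whole-image rotation by a non-right angle.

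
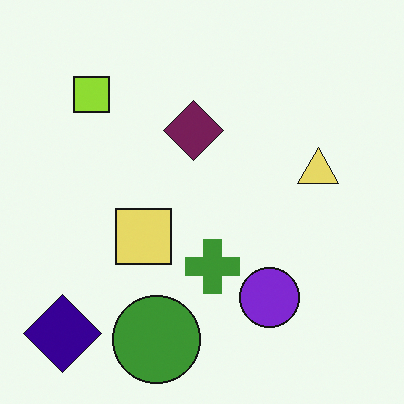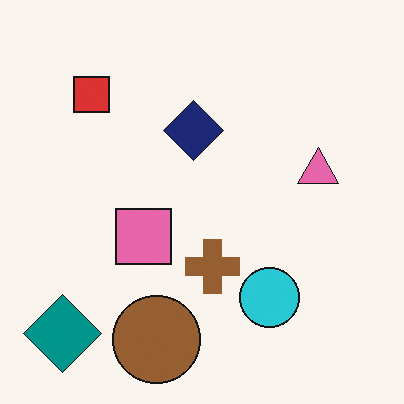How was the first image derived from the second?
The image was hue-shifted through roughly a third of the color wheel.

Every shape's color has rotated by the same amount around the hue wheel — a uniform hue shift.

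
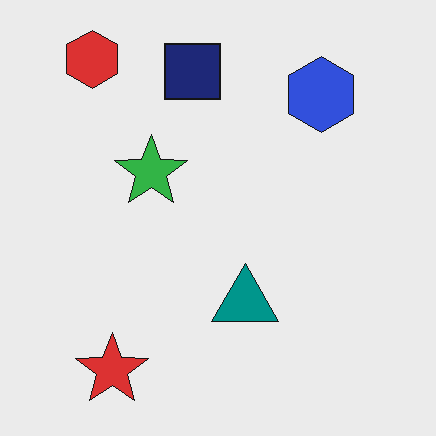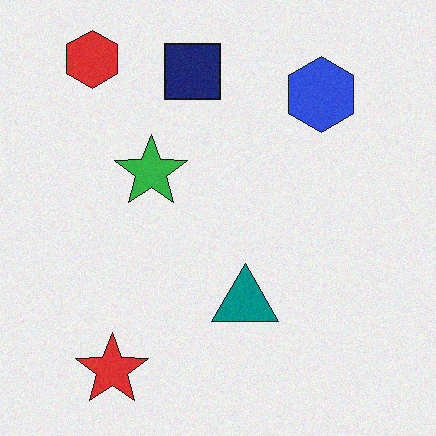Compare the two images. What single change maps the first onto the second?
It was degraded with a light layer of grain.

Random speckle covers the whole image, including the flat background.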